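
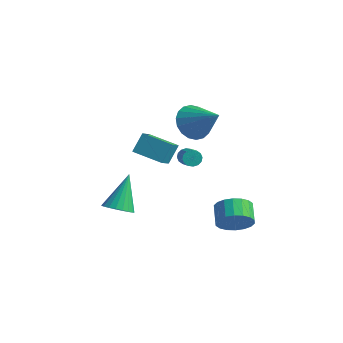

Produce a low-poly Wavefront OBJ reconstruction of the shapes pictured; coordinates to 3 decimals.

v 0.061 1.504 3.079
v 0.692 1.932 2.3
v 1.719 1.356 4.341
v 0.541 2.323 2.543
v 0.295 2.552 2.893
v 0.002 2.573 3.28
v -0.278 2.383 3.626
v -0.492 2.018 3.864
v -0.596 1.552 3.947
v -0.57 1.076 3.857
v -0.419 0.684 3.614
v -0.173 0.455 3.264
v 0.119 0.434 2.877
v 0.4 0.624 2.531
v 0.613 0.989 2.293
v 0.718 1.456 2.21
v -2.172 3.97 -1.778
v -1.838 4.015 -2.187
v -0.934 3.276 -1.531
v -1.268 3.23 -1.122
v -1.781 4.229 -2.025
v -0.877 3.49 -1.368
v -1.829 4.373 -1.796
v -0.925 3.634 -1.14
v -1.969 4.409 -1.563
v -1.065 3.67 -0.906
v -2.163 4.328 -1.388
v -1.259 3.588 -0.731
v -2.36 4.15 -1.317
v -1.456 3.411 -0.66
v -2.506 3.924 -1.369
v -1.602 3.185 -0.713
v -2.563 3.71 -1.532
v -1.659 2.971 -0.875
v -2.515 3.566 -1.76
v -1.611 2.827 -1.104
v -2.375 3.53 -1.994
v -1.471 2.791 -1.337
v -2.181 3.612 -2.169
v -1.277 2.872 -1.512
v -1.984 3.789 -2.24
v -1.08 3.05 -1.583
v 2.86 1.239 -3.126
v 3.398 1.158 -2.287
v 2.718 1.96 -1.774
v 2.18 2.041 -2.614
v 3.609 1.48 -2.51
v 2.929 2.282 -1.997
v 3.673 1.754 -2.855
v 2.993 2.556 -2.342
v 3.575 1.927 -3.253
v 2.895 2.729 -2.74
v 3.336 1.962 -3.627
v 2.656 2.764 -3.114
v 3.002 1.855 -3.901
v 2.322 2.657 -3.388
v 2.641 1.626 -4.022
v 1.96 2.428 -3.509
v 2.322 1.32 -3.966
v 1.642 2.122 -3.453
v 2.111 0.998 -3.743
v 1.431 1.8 -3.23
v 2.047 0.724 -3.398
v 1.367 1.526 -2.885
v 2.145 0.551 -3
v 1.465 1.353 -2.487
v 2.384 0.516 -2.626
v 1.704 1.318 -2.113
v 2.718 0.623 -2.352
v 2.038 1.425 -1.839
v 3.08 0.852 -2.231
v 2.399 1.654 -1.718
v -1.464 -2.691 -1.661
v -1.104 -3.284 -1.168
v -1.736 -1.409 0.081
v -0.825 -3.091 -1.267
v -0.656 -2.828 -1.433
v -0.627 -2.543 -1.639
v -0.743 -2.283 -1.849
v -0.983 -2.093 -2.026
v -1.306 -2.007 -2.14
v -1.657 -2.04 -2.171
v -1.974 -2.185 -2.114
v -2.203 -2.417 -1.978
v -2.304 -2.697 -1.788
v -2.26 -2.976 -1.575
v -2.078 -3.206 -1.378
v -1.79 -3.347 -1.229
v -1.446 -3.374 -1.155
v -3.894 1.572 -0.78
v -3.828 2.346 0.225
v -4.231 2.594 -1.545
v -4.166 3.367 -0.54
v -2.214 1.873 -1.12
v -2.149 2.646 -0.115
v -2.552 2.894 -1.885
v -2.486 3.668 -0.88
f 2 1 4
f 2 4 3
f 4 1 5
f 4 5 3
f 5 1 6
f 5 6 3
f 6 1 7
f 6 7 3
f 7 1 8
f 7 8 3
f 8 1 9
f 8 9 3
f 9 1 10
f 9 10 3
f 10 1 11
f 10 11 3
f 11 1 12
f 11 12 3
f 12 1 13
f 12 13 3
f 13 1 14
f 13 14 3
f 14 1 15
f 14 15 3
f 15 1 16
f 15 16 3
f 16 1 2
f 16 2 3
f 18 17 21
f 18 21 19
f 19 21 22
f 19 22 20
f 21 17 23
f 21 23 22
f 22 23 24
f 22 24 20
f 23 17 25
f 23 25 24
f 24 25 26
f 24 26 20
f 25 17 27
f 25 27 26
f 26 27 28
f 26 28 20
f 27 17 29
f 27 29 28
f 28 29 30
f 28 30 20
f 29 17 31
f 29 31 30
f 30 31 32
f 30 32 20
f 31 17 33
f 31 33 32
f 32 33 34
f 32 34 20
f 33 17 35
f 33 35 34
f 34 35 36
f 34 36 20
f 35 17 37
f 35 37 36
f 36 37 38
f 36 38 20
f 37 17 39
f 37 39 38
f 38 39 40
f 38 40 20
f 39 17 41
f 39 41 40
f 40 41 42
f 40 42 20
f 41 17 18
f 41 18 42
f 42 18 19
f 42 19 20
f 44 43 47
f 44 47 45
f 45 47 48
f 45 48 46
f 47 43 49
f 47 49 48
f 48 49 50
f 48 50 46
f 49 43 51
f 49 51 50
f 50 51 52
f 50 52 46
f 51 43 53
f 51 53 52
f 52 53 54
f 52 54 46
f 53 43 55
f 53 55 54
f 54 55 56
f 54 56 46
f 55 43 57
f 55 57 56
f 56 57 58
f 56 58 46
f 57 43 59
f 57 59 58
f 58 59 60
f 58 60 46
f 59 43 61
f 59 61 60
f 60 61 62
f 60 62 46
f 61 43 63
f 61 63 62
f 62 63 64
f 62 64 46
f 63 43 65
f 63 65 64
f 64 65 66
f 64 66 46
f 65 43 67
f 65 67 66
f 66 67 68
f 66 68 46
f 67 43 69
f 67 69 68
f 68 69 70
f 68 70 46
f 69 43 71
f 69 71 70
f 70 71 72
f 70 72 46
f 71 43 44
f 71 44 72
f 72 44 45
f 72 45 46
f 74 73 76
f 74 76 75
f 76 73 77
f 76 77 75
f 77 73 78
f 77 78 75
f 78 73 79
f 78 79 75
f 79 73 80
f 79 80 75
f 80 73 81
f 80 81 75
f 81 73 82
f 81 82 75
f 82 73 83
f 82 83 75
f 83 73 84
f 83 84 75
f 84 73 85
f 84 85 75
f 85 73 86
f 85 86 75
f 86 73 87
f 86 87 75
f 87 73 88
f 87 88 75
f 88 73 89
f 88 89 75
f 89 73 74
f 89 74 75
f 91 93 90
f 94 91 90
f 90 93 92
f 92 94 90
f 91 97 93
f 95 91 94
f 95 97 91
f 93 97 92
f 96 94 92
f 92 97 96
f 96 95 94
f 97 95 96



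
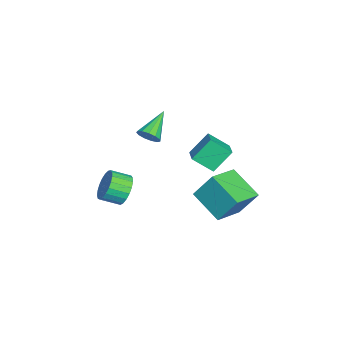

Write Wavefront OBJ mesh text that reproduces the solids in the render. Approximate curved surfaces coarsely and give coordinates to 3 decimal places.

v -3.525 3.125 0.242
v -3.551 1.986 1.122
v -2.399 3.361 0.581
v -2.425 2.222 1.461
v -2.975 2.198 -0.941
v -3.001 1.059 -0.061
v -1.849 2.434 -0.602
v -1.875 1.295 0.278
v -1.693 1.389 -2.386
v -1.587 2.392 -0.823
v -3.261 2.395 -2.926
v -3.155 3.399 -1.363
v -0.445 2.801 -3.377
v -0.339 3.805 -1.814
v -2.013 3.808 -3.917
v -1.907 4.811 -2.354
v -3.637 -2.46 -3.925
v -3.219 -2.784 -4.773
v -3.025 -3.865 -4.264
v -3.443 -3.54 -3.415
v -2.892 -2.629 -4.569
v -2.697 -3.71 -4.06
v -2.693 -2.445 -4.254
v -2.499 -3.525 -3.744
v -2.658 -2.263 -3.881
v -2.463 -3.343 -3.372
v -2.792 -2.115 -3.516
v -2.597 -3.196 -3.007
v -3.072 -2.027 -3.222
v -2.878 -3.107 -2.713
v -3.45 -2.014 -3.049
v -3.256 -3.094 -2.54
v -3.86 -2.077 -3.028
v -3.666 -3.158 -2.519
v -4.232 -2.207 -3.161
v -4.038 -3.288 -2.652
v -4.501 -2.381 -3.427
v -4.307 -3.461 -2.918
v -4.621 -2.568 -3.778
v -4.426 -3.648 -3.269
v -4.57 -2.737 -4.155
v -4.376 -3.817 -3.646
v -4.358 -2.857 -4.492
v -4.164 -3.937 -3.983
v -4.022 -2.909 -4.731
v -3.827 -3.989 -4.222
v -3.619 -2.883 -4.83
v -3.424 -3.964 -4.321
v -1.619 -0.934 2.077
v -1.211 -0.854 2.628
v -3.081 -0.286 3.063
v -1.196 -0.519 2.43
v -1.315 -0.316 2.121
v -1.53 -0.309 1.797
v -1.774 -0.501 1.562
v -1.968 -0.83 1.491
v -2.051 -1.192 1.605
v -1.997 -1.473 1.869
v -1.823 -1.582 2.199
v -1.584 -1.485 2.49
v -1.356 -1.214 2.65
f 2 4 1
f 5 2 1
f 1 4 3
f 3 5 1
f 2 8 4
f 6 2 5
f 6 8 2
f 4 8 3
f 7 5 3
f 3 8 7
f 7 6 5
f 8 6 7
f 10 12 9
f 13 10 9
f 9 12 11
f 11 13 9
f 10 16 12
f 14 10 13
f 14 16 10
f 12 16 11
f 15 13 11
f 11 16 15
f 15 14 13
f 16 14 15
f 18 17 21
f 18 21 19
f 19 21 22
f 19 22 20
f 21 17 23
f 21 23 22
f 22 23 24
f 22 24 20
f 23 17 25
f 23 25 24
f 24 25 26
f 24 26 20
f 25 17 27
f 25 27 26
f 26 27 28
f 26 28 20
f 27 17 29
f 27 29 28
f 28 29 30
f 28 30 20
f 29 17 31
f 29 31 30
f 30 31 32
f 30 32 20
f 31 17 33
f 31 33 32
f 32 33 34
f 32 34 20
f 33 17 35
f 33 35 34
f 34 35 36
f 34 36 20
f 35 17 37
f 35 37 36
f 36 37 38
f 36 38 20
f 37 17 39
f 37 39 38
f 38 39 40
f 38 40 20
f 39 17 41
f 39 41 40
f 40 41 42
f 40 42 20
f 41 17 43
f 41 43 42
f 42 43 44
f 42 44 20
f 43 17 45
f 43 45 44
f 44 45 46
f 44 46 20
f 45 17 47
f 45 47 46
f 46 47 48
f 46 48 20
f 47 17 18
f 47 18 48
f 48 18 19
f 48 19 20
f 50 49 52
f 50 52 51
f 52 49 53
f 52 53 51
f 53 49 54
f 53 54 51
f 54 49 55
f 54 55 51
f 55 49 56
f 55 56 51
f 56 49 57
f 56 57 51
f 57 49 58
f 57 58 51
f 58 49 59
f 58 59 51
f 59 49 60
f 59 60 51
f 60 49 61
f 60 61 51
f 61 49 50
f 61 50 51



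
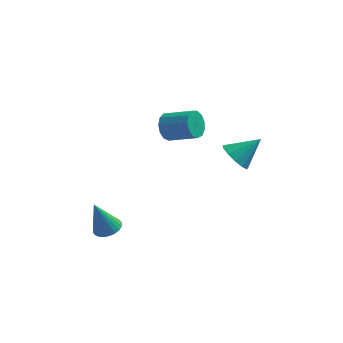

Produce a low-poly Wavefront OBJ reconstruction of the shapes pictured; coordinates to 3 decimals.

v -2.797 -2.376 -3.733
v -2.308 -2.194 -3.557
v -3.223 -2.544 -2.367
v -2.419 -2.01 -3.57
v -2.588 -1.883 -3.607
v -2.788 -1.83 -3.663
v -2.99 -1.861 -3.729
v -3.162 -1.97 -3.797
v -3.279 -2.141 -3.854
v -3.322 -2.347 -3.893
v -3.285 -2.558 -3.908
v -3.174 -2.741 -3.895
v -3.006 -2.869 -3.859
v -2.805 -2.921 -3.802
v -2.604 -2.891 -3.736
v -2.431 -2.782 -3.668
v -2.315 -2.611 -3.611
v -2.271 -2.405 -3.572
v 1.492 -0.312 -0.942
v 1.818 -0.033 -1.469
v 2.348 0.132 -0.178
v 1.569 0.23 -1.344
v 1.296 0.321 -1.091
v 1.085 0.211 -0.791
v 1.004 -0.066 -0.538
v 1.077 -0.421 -0.414
v 1.283 -0.741 -0.457
v 1.555 -0.926 -0.654
v 1.807 -0.915 -0.943
v 1.959 -0.714 -1.231
v 1.963 -0.385 -1.427
v -0.829 -1.095 1.04
v -0.567 -0.841 0.577
v 0.49 -1.09 1.036
v 0.229 -1.345 1.5
v -0.609 -0.601 0.804
v 0.448 -0.851 1.263
v -0.721 -0.519 1.106
v 0.337 -0.769 1.565
v -0.867 -0.619 1.387
v 0.191 -0.869 1.846
v -1.001 -0.871 1.558
v 0.057 -1.121 2.018
v -1.08 -1.194 1.565
v -0.022 -1.443 2.024
v -1.08 -1.485 1.405
v -0.022 -1.735 1.865
v -0.999 -1.653 1.13
v 0.058 -1.903 1.589
v -0.865 -1.643 0.826
v 0.193 -1.893 1.285
v -0.719 -1.46 0.59
v 0.338 -1.71 1.049
v -0.608 -1.161 0.497
v 0.449 -1.411 0.956
f 2 1 4
f 2 4 3
f 4 1 5
f 4 5 3
f 5 1 6
f 5 6 3
f 6 1 7
f 6 7 3
f 7 1 8
f 7 8 3
f 8 1 9
f 8 9 3
f 9 1 10
f 9 10 3
f 10 1 11
f 10 11 3
f 11 1 12
f 11 12 3
f 12 1 13
f 12 13 3
f 13 1 14
f 13 14 3
f 14 1 15
f 14 15 3
f 15 1 16
f 15 16 3
f 16 1 17
f 16 17 3
f 17 1 18
f 17 18 3
f 18 1 2
f 18 2 3
f 20 19 22
f 20 22 21
f 22 19 23
f 22 23 21
f 23 19 24
f 23 24 21
f 24 19 25
f 24 25 21
f 25 19 26
f 25 26 21
f 26 19 27
f 26 27 21
f 27 19 28
f 27 28 21
f 28 19 29
f 28 29 21
f 29 19 30
f 29 30 21
f 30 19 31
f 30 31 21
f 31 19 20
f 31 20 21
f 33 32 36
f 33 36 34
f 34 36 37
f 34 37 35
f 36 32 38
f 36 38 37
f 37 38 39
f 37 39 35
f 38 32 40
f 38 40 39
f 39 40 41
f 39 41 35
f 40 32 42
f 40 42 41
f 41 42 43
f 41 43 35
f 42 32 44
f 42 44 43
f 43 44 45
f 43 45 35
f 44 32 46
f 44 46 45
f 45 46 47
f 45 47 35
f 46 32 48
f 46 48 47
f 47 48 49
f 47 49 35
f 48 32 50
f 48 50 49
f 49 50 51
f 49 51 35
f 50 32 52
f 50 52 51
f 51 52 53
f 51 53 35
f 52 32 54
f 52 54 53
f 53 54 55
f 53 55 35
f 54 32 33
f 54 33 55
f 55 33 34
f 55 34 35



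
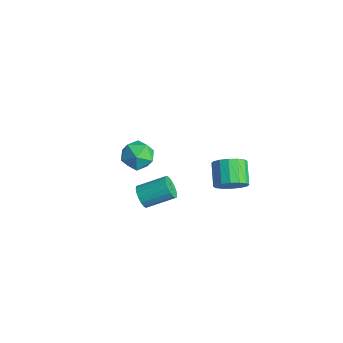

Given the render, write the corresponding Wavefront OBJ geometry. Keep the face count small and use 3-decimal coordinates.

v -4.098 1.421 -0.735
v -3.483 1.907 -0.223
v -3.597 0.133 -0.117
v -2.982 0.619 0.395
v -3.898 0.688 0.574
v -4.208 1.484 0.192
v -2.872 0.556 -0.532
v -3.182 1.352 -0.914
v -2.726 1.372 -0.098
v -3.359 1.453 0.586
v -3.721 0.587 -0.926
v -4.354 0.668 -0.242
v -0.822 -0.44 -0.167
v -0.401 -0.405 -0.648
v 0.222 0.816 -0.014
v -0.198 0.78 0.467
v -0.618 -0.246 -0.742
v 0.005 0.975 -0.108
v -0.875 -0.125 -0.721
v -0.252 1.096 -0.087
v -1.122 -0.067 -0.591
v -0.499 1.154 0.043
v -1.309 -0.082 -0.377
v -0.686 1.138 0.257
v -1.399 -0.169 -0.121
v -0.776 1.051 0.513
v -1.376 -0.309 0.125
v -0.752 0.911 0.76
v -1.242 -0.476 0.314
v -0.619 0.745 0.948
v -1.025 -0.635 0.408
v -0.402 0.586 1.042
v -0.768 -0.756 0.387
v -0.145 0.465 1.021
v -0.521 -0.814 0.257
v 0.102 0.407 0.891
v -0.334 -0.798 0.043
v 0.289 0.422 0.677
v -0.244 -0.711 -0.213
v 0.379 0.509 0.421
v -0.268 -0.571 -0.46
v 0.356 0.649 0.175
v 2.873 2.013 2.662
v 3.368 2.111 3.295
v 2.422 2.646 3.952
v 1.927 2.547 3.318
v 3.41 2.462 3.069
v 2.463 2.997 3.726
v 3.308 2.692 2.734
v 2.361 3.227 3.391
v 3.089 2.741 2.38
v 2.143 3.275 3.037
v 2.813 2.594 2.101
v 1.866 3.129 2.758
v 2.552 2.292 1.972
v 1.606 2.826 2.629
v 2.378 1.914 2.028
v 1.432 2.449 2.685
v 2.337 1.563 2.254
v 1.39 2.098 2.911
v 2.439 1.333 2.589
v 1.492 1.868 3.246
v 2.657 1.285 2.943
v 1.711 1.819 3.6
v 2.934 1.431 3.222
v 1.987 1.966 3.879
v 3.194 1.734 3.351
v 2.248 2.268 4.008
f 1 12 6
f 1 6 2
f 1 2 8
f 1 8 11
f 1 11 12
f 2 6 10
f 6 12 5
f 12 11 3
f 11 8 7
f 8 2 9
f 4 10 5
f 4 5 3
f 4 3 7
f 4 7 9
f 4 9 10
f 5 10 6
f 3 5 12
f 7 3 11
f 9 7 8
f 10 9 2
f 14 13 17
f 14 17 15
f 15 17 18
f 15 18 16
f 17 13 19
f 17 19 18
f 18 19 20
f 18 20 16
f 19 13 21
f 19 21 20
f 20 21 22
f 20 22 16
f 21 13 23
f 21 23 22
f 22 23 24
f 22 24 16
f 23 13 25
f 23 25 24
f 24 25 26
f 24 26 16
f 25 13 27
f 25 27 26
f 26 27 28
f 26 28 16
f 27 13 29
f 27 29 28
f 28 29 30
f 28 30 16
f 29 13 31
f 29 31 30
f 30 31 32
f 30 32 16
f 31 13 33
f 31 33 32
f 32 33 34
f 32 34 16
f 33 13 35
f 33 35 34
f 34 35 36
f 34 36 16
f 35 13 37
f 35 37 36
f 36 37 38
f 36 38 16
f 37 13 39
f 37 39 38
f 38 39 40
f 38 40 16
f 39 13 41
f 39 41 40
f 40 41 42
f 40 42 16
f 41 13 14
f 41 14 42
f 42 14 15
f 42 15 16
f 44 43 47
f 44 47 45
f 45 47 48
f 45 48 46
f 47 43 49
f 47 49 48
f 48 49 50
f 48 50 46
f 49 43 51
f 49 51 50
f 50 51 52
f 50 52 46
f 51 43 53
f 51 53 52
f 52 53 54
f 52 54 46
f 53 43 55
f 53 55 54
f 54 55 56
f 54 56 46
f 55 43 57
f 55 57 56
f 56 57 58
f 56 58 46
f 57 43 59
f 57 59 58
f 58 59 60
f 58 60 46
f 59 43 61
f 59 61 60
f 60 61 62
f 60 62 46
f 61 43 63
f 61 63 62
f 62 63 64
f 62 64 46
f 63 43 65
f 63 65 64
f 64 65 66
f 64 66 46
f 65 43 67
f 65 67 66
f 66 67 68
f 66 68 46
f 67 43 44
f 67 44 68
f 68 44 45
f 68 45 46



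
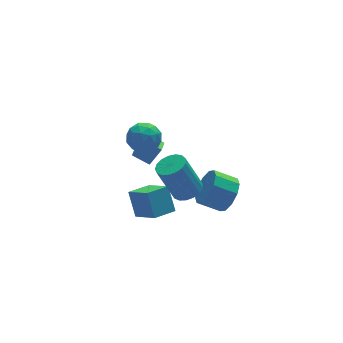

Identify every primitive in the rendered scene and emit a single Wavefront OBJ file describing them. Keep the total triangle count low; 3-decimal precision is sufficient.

v -3.369 -4.203 2.123
v -2.623 -4.306 2.422
v -3.345 -3.86 4.376
v -4.091 -3.757 4.077
v -2.636 -3.929 2.331
v -3.358 -3.483 4.285
v -2.816 -3.615 2.193
v -3.538 -3.169 4.147
v -3.124 -3.436 2.039
v -3.845 -2.99 3.992
v -3.487 -3.432 1.904
v -4.209 -2.986 3.857
v -3.823 -3.605 1.819
v -4.545 -3.159 3.773
v -4.056 -3.915 1.804
v -4.777 -3.469 3.758
v -4.131 -4.291 1.862
v -4.852 -3.845 3.816
v -4.031 -4.647 1.98
v -4.753 -4.201 3.934
v -3.78 -4.901 2.131
v -4.502 -4.455 4.084
v -3.435 -4.995 2.28
v -4.157 -4.549 4.233
v -3.075 -4.908 2.393
v -3.796 -4.462 4.347
v -2.782 -4.659 2.444
v -3.503 -4.213 4.398
v -4.03 -1.709 -2.309
v -4.011 -0.792 -1.06
v -4.486 -0.31 -3.329
v -4.466 0.607 -2.079
v -2.754 -1.447 -2.521
v -2.734 -0.53 -1.271
v -3.209 -0.048 -3.54
v -3.19 0.869 -2.291
v -2.655 1.961 -1.702
v -1.963 1.965 -0.734
v -3.356 2.632 -1.203
v -2.663 2.635 -0.235
v -2.097 2.845 -2.105
v -1.404 2.848 -1.137
v -2.797 3.515 -1.606
v -2.105 3.519 -0.638
v -0.572 -3.154 -0.489
v 0.033 -2.331 -0.205
v -1.023 -1.783 0.454
v -1.628 -2.606 0.169
v -0.25 -2.186 -0.778
v -1.306 -1.638 -0.119
v -0.655 -2.411 -1.241
v -1.711 -1.863 -0.582
v -1.029 -2.92 -1.417
v -2.085 -2.371 -0.758
v -1.228 -3.518 -1.238
v -2.284 -2.969 -0.58
v -1.177 -3.977 -0.774
v -2.233 -3.429 -0.115
v -0.894 -4.122 -0.201
v -1.95 -3.574 0.458
v -0.489 -3.897 0.262
v -1.545 -3.349 0.921
v -0.115 -3.389 0.438
v -1.171 -2.84 1.097
v 0.084 -2.791 0.26
v -0.972 -2.242 0.918
v -3.599 1.259 1.468
v -2.891 1.296 2.141
v -4.189 -0.036 2.159
v -3.481 0.001 2.832
v -4.181 0.683 2.822
v -3.816 1.484 2.395
v -3.264 -0.224 1.905
v -2.899 0.577 1.478
v -2.683 0.379 2.411
v -3.25 0.94 2.978
v -3.83 0.32 1.322
v -4.397 0.881 1.889
v -3.193 1.391 1.744
v -3.887 -0.131 2.556
v -4.298 0.27 2.55
v -3.882 0.291 2.946
v -3.737 1.502 1.893
v -3.321 1.523 2.289
v -4.079 1.163 2.689
v -3.759 -0.263 2.011
v -3.343 -0.242 2.407
v -3.198 0.969 1.354
v -2.782 0.99 1.75
v -3.001 0.097 1.611
v -2.655 0.874 2.298
v -3.002 0.112 2.704
v -2.874 -0.019 2.16
v -2.66 0.451 1.909
v -2.988 1.203 2.631
v -3.335 0.442 3.037
v -3.746 0.843 3.031
v -3.532 1.314 2.78
v -2.866 0.664 2.79
v -3.745 0.818 1.263
v -4.092 0.057 1.669
v -3.548 -0.054 1.52
v -3.334 0.417 1.269
v -4.078 1.148 1.596
v -4.425 0.386 2.002
v -4.42 0.809 2.391
v -4.206 1.279 2.14
v -4.214 0.596 1.51
f 2 1 5
f 2 5 3
f 3 5 6
f 3 6 4
f 5 1 7
f 5 7 6
f 6 7 8
f 6 8 4
f 7 1 9
f 7 9 8
f 8 9 10
f 8 10 4
f 9 1 11
f 9 11 10
f 10 11 12
f 10 12 4
f 11 1 13
f 11 13 12
f 12 13 14
f 12 14 4
f 13 1 15
f 13 15 14
f 14 15 16
f 14 16 4
f 15 1 17
f 15 17 16
f 16 17 18
f 16 18 4
f 17 1 19
f 17 19 18
f 18 19 20
f 18 20 4
f 19 1 21
f 19 21 20
f 20 21 22
f 20 22 4
f 21 1 23
f 21 23 22
f 22 23 24
f 22 24 4
f 23 1 25
f 23 25 24
f 24 25 26
f 24 26 4
f 25 1 27
f 25 27 26
f 26 27 28
f 26 28 4
f 27 1 2
f 27 2 28
f 28 2 3
f 28 3 4
f 30 32 29
f 33 30 29
f 29 32 31
f 31 33 29
f 30 36 32
f 34 30 33
f 34 36 30
f 32 36 31
f 35 33 31
f 31 36 35
f 35 34 33
f 36 34 35
f 38 40 37
f 41 38 37
f 37 40 39
f 39 41 37
f 38 44 40
f 42 38 41
f 42 44 38
f 40 44 39
f 43 41 39
f 39 44 43
f 43 42 41
f 44 42 43
f 46 45 49
f 46 49 47
f 47 49 50
f 47 50 48
f 49 45 51
f 49 51 50
f 50 51 52
f 50 52 48
f 51 45 53
f 51 53 52
f 52 53 54
f 52 54 48
f 53 45 55
f 53 55 54
f 54 55 56
f 54 56 48
f 55 45 57
f 55 57 56
f 56 57 58
f 56 58 48
f 57 45 59
f 57 59 58
f 58 59 60
f 58 60 48
f 59 45 61
f 59 61 60
f 60 61 62
f 60 62 48
f 61 45 63
f 61 63 62
f 62 63 64
f 62 64 48
f 63 45 65
f 63 65 64
f 64 65 66
f 64 66 48
f 65 45 46
f 65 46 66
f 66 46 47
f 66 47 48
f 67 104 83
f 104 78 107
f 83 107 72
f 104 107 83
f 67 83 79
f 83 72 84
f 79 84 68
f 83 84 79
f 67 79 88
f 79 68 89
f 88 89 74
f 79 89 88
f 67 88 100
f 88 74 103
f 100 103 77
f 88 103 100
f 67 100 104
f 100 77 108
f 104 108 78
f 100 108 104
f 68 84 95
f 84 72 98
f 95 98 76
f 84 98 95
f 72 107 85
f 107 78 106
f 85 106 71
f 107 106 85
f 78 108 105
f 108 77 101
f 105 101 69
f 108 101 105
f 77 103 102
f 103 74 90
f 102 90 73
f 103 90 102
f 74 89 94
f 89 68 91
f 94 91 75
f 89 91 94
f 70 96 82
f 96 76 97
f 82 97 71
f 96 97 82
f 70 82 80
f 82 71 81
f 80 81 69
f 82 81 80
f 70 80 87
f 80 69 86
f 87 86 73
f 80 86 87
f 70 87 92
f 87 73 93
f 92 93 75
f 87 93 92
f 70 92 96
f 92 75 99
f 96 99 76
f 92 99 96
f 71 97 85
f 97 76 98
f 85 98 72
f 97 98 85
f 69 81 105
f 81 71 106
f 105 106 78
f 81 106 105
f 73 86 102
f 86 69 101
f 102 101 77
f 86 101 102
f 75 93 94
f 93 73 90
f 94 90 74
f 93 90 94
f 76 99 95
f 99 75 91
f 95 91 68
f 99 91 95



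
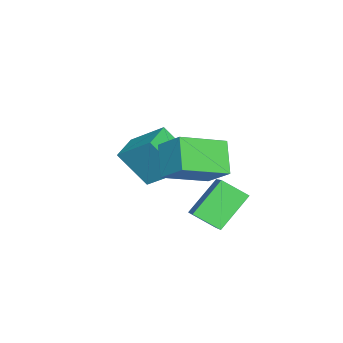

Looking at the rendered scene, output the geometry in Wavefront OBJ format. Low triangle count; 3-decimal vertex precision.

v -2.805 -4.805 0.953
v -2.494 -3.359 2.114
v -2.839 -3.611 -0.524
v -2.527 -2.165 0.636
v -1.553 -4.955 0.804
v -1.241 -3.509 1.964
v -1.586 -3.761 -0.674
v -1.275 -2.315 0.487
v 1.821 -2.22 3.918
v 2.34 -1.262 4.829
v 0.536 -0.829 3.187
v 1.055 0.129 4.097
v 2.845 -1.809 2.903
v 3.364 -0.851 3.813
v 1.56 -0.418 2.171
v 2.079 0.54 3.082
v 0.334 -1.527 -0.557
v -0.821 -0.78 0.696
v 0.332 -0.463 -1.193
v -0.823 0.284 0.06
v 1.863 -0.904 0.48
v 0.708 -0.157 1.733
v 1.861 0.16 -0.156
v 0.706 0.907 1.097
f 2 4 1
f 5 2 1
f 1 4 3
f 3 5 1
f 2 8 4
f 6 2 5
f 6 8 2
f 4 8 3
f 7 5 3
f 3 8 7
f 7 6 5
f 8 6 7
f 10 12 9
f 13 10 9
f 9 12 11
f 11 13 9
f 10 16 12
f 14 10 13
f 14 16 10
f 12 16 11
f 15 13 11
f 11 16 15
f 15 14 13
f 16 14 15
f 18 20 17
f 21 18 17
f 17 20 19
f 19 21 17
f 18 24 20
f 22 18 21
f 22 24 18
f 20 24 19
f 23 21 19
f 19 24 23
f 23 22 21
f 24 22 23



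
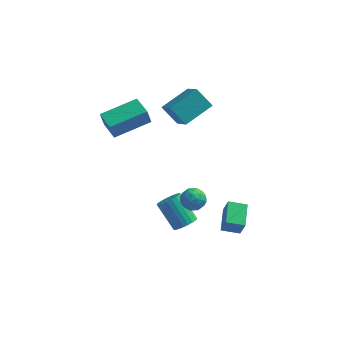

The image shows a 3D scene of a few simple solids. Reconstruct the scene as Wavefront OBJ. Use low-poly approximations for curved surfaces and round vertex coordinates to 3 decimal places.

v -4.494 1.674 1.748
v -4.654 1.517 2.672
v -2.932 2.942 2.234
v -3.092 2.785 3.158
v -3.708 0.715 1.722
v -3.868 0.558 2.646
v -2.146 1.983 2.208
v -2.306 1.826 3.132
v 0.893 -2.212 1.321
v 1.465 -2.225 0.948
v 0.835 -3.315 1.272
v 1.407 -3.328 0.899
v 1.433 -3.147 1.557
v 1.469 -2.465 1.588
v 0.831 -3.075 0.632
v 0.867 -2.393 0.663
v 1.427 -2.758 0.522
v 1.799 -2.803 1.094
v 0.501 -2.737 1.126
v 0.873 -2.782 1.698
v 1.184 -2.122 1.139
v 1.116 -3.418 1.081
v 1.131 -3.312 1.468
v 1.468 -3.32 1.249
v 1.186 -2.263 1.515
v 1.522 -2.271 1.295
v 1.504 -2.813 1.654
v 0.778 -3.269 0.925
v 1.114 -3.277 0.705
v 0.832 -2.22 0.971
v 1.169 -2.228 0.752
v 0.796 -2.727 0.566
v 1.498 -2.443 0.669
v 1.464 -3.091 0.64
v 1.126 -2.942 0.484
v 1.146 -2.541 0.502
v 1.717 -2.469 1.005
v 1.683 -3.118 0.976
v 1.698 -3.011 1.363
v 1.719 -2.61 1.381
v 1.694 -2.783 0.755
v 0.617 -2.422 1.244
v 0.583 -3.071 1.215
v 0.581 -2.93 0.839
v 0.602 -2.529 0.857
v 0.836 -2.449 1.58
v 0.802 -3.097 1.551
v 1.154 -2.999 1.718
v 1.174 -2.598 1.736
v 0.606 -2.757 1.465
v 2.303 -1.791 -2.022
v 2.606 -2.079 -1.036
v 2.132 -0.521 -1.599
v 2.434 -0.808 -0.613
v 3.226 -1.592 -2.247
v 3.528 -1.879 -1.261
v 3.054 -0.321 -1.824
v 3.357 -0.609 -0.838
v -0.374 2.01 2.354
v -1.257 2.295 3.221
v -1.162 3.373 1.104
v -2.045 3.657 1.971
v 0.685 3.243 3.029
v -0.198 3.527 3.896
v -0.103 4.605 1.779
v -0.986 4.89 2.646
v 0.209 -0.437 -3.334
v 0.641 -0.666 -2.861
v -0.378 -0.051 -1.633
v -0.809 0.177 -2.106
v 0.736 -0.422 -2.904
v -0.283 0.193 -1.676
v 0.751 -0.181 -3.013
v -0.268 0.434 -1.785
v 0.684 0.022 -3.171
v -0.335 0.637 -1.943
v 0.544 0.154 -3.353
v -0.475 0.769 -2.125
v 0.353 0.197 -3.533
v -0.666 0.812 -2.305
v 0.14 0.143 -3.682
v -0.878 0.758 -2.454
v -0.062 0 -3.778
v -1.081 0.615 -2.55
v -0.222 -0.209 -3.807
v -1.241 0.406 -2.579
v -0.317 -0.453 -3.764
v -1.336 0.162 -2.536
v -0.332 -0.694 -3.655
v -1.351 -0.079 -2.427
v -0.265 -0.897 -3.497
v -1.284 -0.282 -2.269
v -0.125 -1.029 -3.315
v -1.144 -0.414 -2.087
v 0.066 -1.072 -3.135
v -0.953 -0.457 -1.907
v 0.278 -1.018 -2.986
v -0.74 -0.403 -1.758
v 0.481 -0.875 -2.89
v -0.538 -0.26 -1.662
f 2 4 1
f 5 2 1
f 1 4 3
f 3 5 1
f 2 8 4
f 6 2 5
f 6 8 2
f 4 8 3
f 7 5 3
f 3 8 7
f 7 6 5
f 8 6 7
f 9 46 25
f 46 20 49
f 25 49 14
f 46 49 25
f 9 25 21
f 25 14 26
f 21 26 10
f 25 26 21
f 9 21 30
f 21 10 31
f 30 31 16
f 21 31 30
f 9 30 42
f 30 16 45
f 42 45 19
f 30 45 42
f 9 42 46
f 42 19 50
f 46 50 20
f 42 50 46
f 10 26 37
f 26 14 40
f 37 40 18
f 26 40 37
f 14 49 27
f 49 20 48
f 27 48 13
f 49 48 27
f 20 50 47
f 50 19 43
f 47 43 11
f 50 43 47
f 19 45 44
f 45 16 32
f 44 32 15
f 45 32 44
f 16 31 36
f 31 10 33
f 36 33 17
f 31 33 36
f 12 38 24
f 38 18 39
f 24 39 13
f 38 39 24
f 12 24 22
f 24 13 23
f 22 23 11
f 24 23 22
f 12 22 29
f 22 11 28
f 29 28 15
f 22 28 29
f 12 29 34
f 29 15 35
f 34 35 17
f 29 35 34
f 12 34 38
f 34 17 41
f 38 41 18
f 34 41 38
f 13 39 27
f 39 18 40
f 27 40 14
f 39 40 27
f 11 23 47
f 23 13 48
f 47 48 20
f 23 48 47
f 15 28 44
f 28 11 43
f 44 43 19
f 28 43 44
f 17 35 36
f 35 15 32
f 36 32 16
f 35 32 36
f 18 41 37
f 41 17 33
f 37 33 10
f 41 33 37
f 52 54 51
f 55 52 51
f 51 54 53
f 53 55 51
f 52 58 54
f 56 52 55
f 56 58 52
f 54 58 53
f 57 55 53
f 53 58 57
f 57 56 55
f 58 56 57
f 60 62 59
f 63 60 59
f 59 62 61
f 61 63 59
f 60 66 62
f 64 60 63
f 64 66 60
f 62 66 61
f 65 63 61
f 61 66 65
f 65 64 63
f 66 64 65
f 68 67 71
f 68 71 69
f 69 71 72
f 69 72 70
f 71 67 73
f 71 73 72
f 72 73 74
f 72 74 70
f 73 67 75
f 73 75 74
f 74 75 76
f 74 76 70
f 75 67 77
f 75 77 76
f 76 77 78
f 76 78 70
f 77 67 79
f 77 79 78
f 78 79 80
f 78 80 70
f 79 67 81
f 79 81 80
f 80 81 82
f 80 82 70
f 81 67 83
f 81 83 82
f 82 83 84
f 82 84 70
f 83 67 85
f 83 85 84
f 84 85 86
f 84 86 70
f 85 67 87
f 85 87 86
f 86 87 88
f 86 88 70
f 87 67 89
f 87 89 88
f 88 89 90
f 88 90 70
f 89 67 91
f 89 91 90
f 90 91 92
f 90 92 70
f 91 67 93
f 91 93 92
f 92 93 94
f 92 94 70
f 93 67 95
f 93 95 94
f 94 95 96
f 94 96 70
f 95 67 97
f 95 97 96
f 96 97 98
f 96 98 70
f 97 67 99
f 97 99 98
f 98 99 100
f 98 100 70
f 99 67 68
f 99 68 100
f 100 68 69
f 100 69 70



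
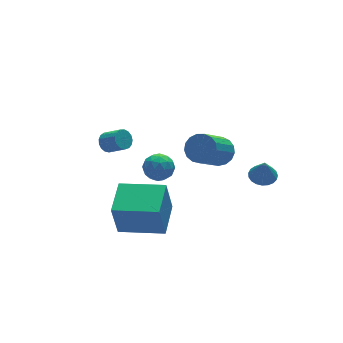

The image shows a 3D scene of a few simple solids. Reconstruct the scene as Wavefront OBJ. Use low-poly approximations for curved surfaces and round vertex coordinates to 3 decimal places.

v -3.883 2.086 1.239
v -3.475 2.408 1.339
v -3.049 1.677 1.961
v -3.457 1.354 1.861
v -3.643 2.465 1.521
v -3.217 1.734 2.142
v -3.866 2.434 1.638
v -3.44 1.703 2.259
v -4.093 2.324 1.664
v -3.667 1.593 2.285
v -4.272 2.159 1.592
v -3.846 1.428 2.214
v -4.361 1.977 1.44
v -3.936 1.246 2.061
v -4.342 1.82 1.242
v -3.916 1.089 1.863
v -4.217 1.724 1.043
v -3.791 0.993 1.664
v -4.016 1.711 0.889
v -3.59 0.979 1.51
v -3.784 1.783 0.815
v -3.358 1.052 1.437
v -3.575 1.925 0.839
v -3.149 1.194 1.46
v -3.436 2.104 0.954
v -3.011 1.372 1.576
v -3.4 2.278 1.135
v -2.974 1.547 1.756
v -3.047 -1.603 -2.681
v -3.373 -1.631 -0.911
v -4.673 -0.209 -2.958
v -4.999 -0.237 -1.188
v -1.921 -0.243 -2.452
v -2.247 -0.271 -0.682
v -3.547 1.151 -2.729
v -3.873 1.123 -0.959
v 1.84 -1.789 -0.675
v 2.416 -2.109 -0.703
v 1.78 -1.991 0.435
v 2.496 -1.852 -0.652
v 2.463 -1.583 -0.604
v 2.322 -1.35 -0.57
v 2.097 -1.194 -0.553
v 1.828 -1.139 -0.557
v 1.561 -1.198 -0.582
v 1.342 -1.358 -0.623
v 1.209 -1.593 -0.673
v 1.185 -1.862 -0.723
v 1.275 -2.118 -0.765
v 1.462 -2.317 -0.792
v 1.714 -2.425 -0.798
v 1.988 -2.423 -0.783
v 2.236 -2.311 -0.749
v 1.332 1.165 -1.123
v 1.902 1.166 -0.576
v 0.499 0.455 0.889
v -0.072 0.455 0.343
v 1.753 1.512 -0.551
v 0.349 0.802 0.914
v 1.507 1.779 -0.658
v 0.103 1.069 0.808
v 1.221 1.905 -0.87
v -0.183 1.195 0.595
v 0.96 1.862 -1.141
v -0.443 1.152 0.325
v 0.785 1.659 -1.407
v -0.619 0.949 0.058
v 0.735 1.343 -1.608
v -0.669 0.633 -0.143
v 0.821 0.986 -1.698
v -0.582 0.276 -0.233
v 1.025 0.67 -1.657
v -0.379 -0.04 -0.191
v 1.299 0.468 -1.492
v -0.105 -0.243 -0.027
v 1.58 0.425 -1.244
v 0.177 -0.285 0.222
v 1.805 0.552 -0.967
v 0.401 -0.158 0.499
v 1.921 0.819 -0.726
v 0.517 0.109 0.739
v -0.63 3.189 -2.029
v -0.221 3.204 -2.715
v -1.539 2.456 -2.585
v -1.13 2.471 -3.271
v -0.841 2.071 -2.643
v -0.28 2.524 -2.299
v -1.48 3.136 -3.001
v -0.919 3.589 -2.657
v -0.747 3.171 -3.316
v -0.351 2.513 -3.094
v -1.409 3.147 -2.206
v -1.013 2.489 -1.984
v -0.346 3.261 -2.323
v -1.414 2.399 -2.977
v -1.244 2.164 -2.607
v -1.004 2.173 -3.011
v -0.38 2.861 -2.078
v -0.14 2.87 -2.482
v -0.504 2.204 -2.439
v -1.62 2.79 -2.818
v -1.38 2.799 -3.222
v -0.756 3.487 -2.289
v -0.516 3.496 -2.693
v -1.256 3.456 -2.861
v -0.415 3.25 -3.08
v -0.948 2.819 -3.407
v -1.155 3.21 -3.248
v -0.825 3.476 -3.046
v -0.182 2.863 -2.949
v -0.716 2.432 -3.276
v -0.546 2.197 -2.907
v -0.216 2.464 -2.705
v -0.491 2.844 -3.303
v -1.044 3.228 -2.024
v -1.578 2.797 -2.351
v -1.544 3.196 -2.595
v -1.214 3.463 -2.393
v -0.812 2.841 -1.893
v -1.345 2.41 -2.22
v -0.935 2.184 -2.254
v -0.605 2.45 -2.052
v -1.269 2.816 -1.997
f 2 1 5
f 2 5 3
f 3 5 6
f 3 6 4
f 5 1 7
f 5 7 6
f 6 7 8
f 6 8 4
f 7 1 9
f 7 9 8
f 8 9 10
f 8 10 4
f 9 1 11
f 9 11 10
f 10 11 12
f 10 12 4
f 11 1 13
f 11 13 12
f 12 13 14
f 12 14 4
f 13 1 15
f 13 15 14
f 14 15 16
f 14 16 4
f 15 1 17
f 15 17 16
f 16 17 18
f 16 18 4
f 17 1 19
f 17 19 18
f 18 19 20
f 18 20 4
f 19 1 21
f 19 21 20
f 20 21 22
f 20 22 4
f 21 1 23
f 21 23 22
f 22 23 24
f 22 24 4
f 23 1 25
f 23 25 24
f 24 25 26
f 24 26 4
f 25 1 27
f 25 27 26
f 26 27 28
f 26 28 4
f 27 1 2
f 27 2 28
f 28 2 3
f 28 3 4
f 30 32 29
f 33 30 29
f 29 32 31
f 31 33 29
f 30 36 32
f 34 30 33
f 34 36 30
f 32 36 31
f 35 33 31
f 31 36 35
f 35 34 33
f 36 34 35
f 38 37 40
f 38 40 39
f 40 37 41
f 40 41 39
f 41 37 42
f 41 42 39
f 42 37 43
f 42 43 39
f 43 37 44
f 43 44 39
f 44 37 45
f 44 45 39
f 45 37 46
f 45 46 39
f 46 37 47
f 46 47 39
f 47 37 48
f 47 48 39
f 48 37 49
f 48 49 39
f 49 37 50
f 49 50 39
f 50 37 51
f 50 51 39
f 51 37 52
f 51 52 39
f 52 37 53
f 52 53 39
f 53 37 38
f 53 38 39
f 55 54 58
f 55 58 56
f 56 58 59
f 56 59 57
f 58 54 60
f 58 60 59
f 59 60 61
f 59 61 57
f 60 54 62
f 60 62 61
f 61 62 63
f 61 63 57
f 62 54 64
f 62 64 63
f 63 64 65
f 63 65 57
f 64 54 66
f 64 66 65
f 65 66 67
f 65 67 57
f 66 54 68
f 66 68 67
f 67 68 69
f 67 69 57
f 68 54 70
f 68 70 69
f 69 70 71
f 69 71 57
f 70 54 72
f 70 72 71
f 71 72 73
f 71 73 57
f 72 54 74
f 72 74 73
f 73 74 75
f 73 75 57
f 74 54 76
f 74 76 75
f 75 76 77
f 75 77 57
f 76 54 78
f 76 78 77
f 77 78 79
f 77 79 57
f 78 54 80
f 78 80 79
f 79 80 81
f 79 81 57
f 80 54 55
f 80 55 81
f 81 55 56
f 81 56 57
f 82 119 98
f 119 93 122
f 98 122 87
f 119 122 98
f 82 98 94
f 98 87 99
f 94 99 83
f 98 99 94
f 82 94 103
f 94 83 104
f 103 104 89
f 94 104 103
f 82 103 115
f 103 89 118
f 115 118 92
f 103 118 115
f 82 115 119
f 115 92 123
f 119 123 93
f 115 123 119
f 83 99 110
f 99 87 113
f 110 113 91
f 99 113 110
f 87 122 100
f 122 93 121
f 100 121 86
f 122 121 100
f 93 123 120
f 123 92 116
f 120 116 84
f 123 116 120
f 92 118 117
f 118 89 105
f 117 105 88
f 118 105 117
f 89 104 109
f 104 83 106
f 109 106 90
f 104 106 109
f 85 111 97
f 111 91 112
f 97 112 86
f 111 112 97
f 85 97 95
f 97 86 96
f 95 96 84
f 97 96 95
f 85 95 102
f 95 84 101
f 102 101 88
f 95 101 102
f 85 102 107
f 102 88 108
f 107 108 90
f 102 108 107
f 85 107 111
f 107 90 114
f 111 114 91
f 107 114 111
f 86 112 100
f 112 91 113
f 100 113 87
f 112 113 100
f 84 96 120
f 96 86 121
f 120 121 93
f 96 121 120
f 88 101 117
f 101 84 116
f 117 116 92
f 101 116 117
f 90 108 109
f 108 88 105
f 109 105 89
f 108 105 109
f 91 114 110
f 114 90 106
f 110 106 83
f 114 106 110



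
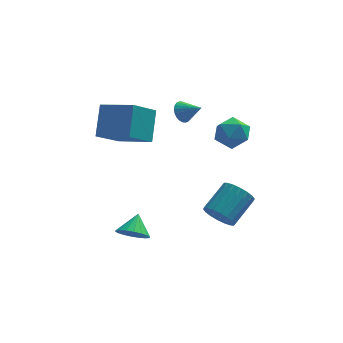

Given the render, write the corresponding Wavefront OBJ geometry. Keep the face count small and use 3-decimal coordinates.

v -0.833 3.772 2.652
v -0.391 4.264 2.394
v 0.133 3.248 3.308
v -0.482 4.388 2.625
v -0.625 4.418 2.86
v -0.8 4.349 3.064
v -0.981 4.192 3.204
v -1.138 3.972 3.261
v -1.25 3.721 3.224
v -1.298 3.477 3.101
v -1.275 3.279 2.909
v -1.185 3.155 2.678
v -1.041 3.126 2.443
v -0.866 3.194 2.24
v -0.686 3.351 2.099
v -0.528 3.571 2.043
v -0.417 3.822 2.079
v -0.369 4.066 2.202
v 1.74 0.471 3.652
v 2.436 -0.144 4.145
v 0.604 -0.796 3.675
v 1.3 -1.411 4.168
v 0.879 -0.588 4.668
v 1.581 0.195 4.654
v 1.459 -1.135 3.166
v 2.161 -0.352 3.152
v 2.262 -1.137 3.845
v 1.903 -0.799 4.773
v 1.137 -0.141 3.047
v 0.778 0.197 3.975
v -3.608 -2.371 -2.393
v -3.288 -1.864 -3.09
v -3.292 -1.409 -1.547
v -3.681 -1.753 -3.07
v -4.06 -1.764 -2.915
v -4.35 -1.896 -2.658
v -4.492 -2.122 -2.347
v -4.46 -2.397 -2.046
v -4.258 -2.667 -1.814
v -3.928 -2.879 -1.696
v -3.535 -2.99 -1.716
v -3.156 -2.979 -1.871
v -2.866 -2.847 -2.129
v -2.724 -2.621 -2.439
v -2.756 -2.346 -2.74
v -2.957 -2.075 -2.973
v -5.419 1.127 2.696
v -5.169 2.475 4.206
v -4.243 2.332 1.425
v -3.993 3.68 2.935
v -3.687 0.1 3.325
v -3.437 1.448 4.835
v -2.511 1.305 2.054
v -2.261 2.653 3.564
v 0.927 0.016 -3.019
v 1.579 -0.693 -2.839
v 2.705 0.595 -1.842
v 2.053 1.304 -2.021
v 1.72 -0.524 -3.216
v 2.846 0.763 -2.219
v 1.704 -0.249 -3.554
v 2.83 1.039 -2.557
v 1.534 0.079 -3.785
v 2.66 1.367 -2.788
v 1.244 0.395 -3.865
v 2.37 1.683 -2.868
v 0.891 0.635 -3.777
v 2.016 1.923 -2.78
v 0.545 0.753 -3.539
v 1.671 2.041 -2.542
v 0.275 0.725 -3.198
v 1.401 2.013 -2.201
v 0.134 0.557 -2.821
v 1.26 1.844 -1.824
v 0.15 0.281 -2.483
v 1.276 1.569 -1.486
v 0.32 -0.047 -2.252
v 1.446 1.241 -1.255
v 0.61 -0.363 -2.172
v 1.736 0.925 -1.175
v 0.964 -0.603 -2.26
v 2.089 0.685 -1.263
v 1.309 -0.721 -2.498
v 2.435 0.567 -1.501
f 2 1 4
f 2 4 3
f 4 1 5
f 4 5 3
f 5 1 6
f 5 6 3
f 6 1 7
f 6 7 3
f 7 1 8
f 7 8 3
f 8 1 9
f 8 9 3
f 9 1 10
f 9 10 3
f 10 1 11
f 10 11 3
f 11 1 12
f 11 12 3
f 12 1 13
f 12 13 3
f 13 1 14
f 13 14 3
f 14 1 15
f 14 15 3
f 15 1 16
f 15 16 3
f 16 1 17
f 16 17 3
f 17 1 18
f 17 18 3
f 18 1 2
f 18 2 3
f 19 30 24
f 19 24 20
f 19 20 26
f 19 26 29
f 19 29 30
f 20 24 28
f 24 30 23
f 30 29 21
f 29 26 25
f 26 20 27
f 22 28 23
f 22 23 21
f 22 21 25
f 22 25 27
f 22 27 28
f 23 28 24
f 21 23 30
f 25 21 29
f 27 25 26
f 28 27 20
f 32 31 34
f 32 34 33
f 34 31 35
f 34 35 33
f 35 31 36
f 35 36 33
f 36 31 37
f 36 37 33
f 37 31 38
f 37 38 33
f 38 31 39
f 38 39 33
f 39 31 40
f 39 40 33
f 40 31 41
f 40 41 33
f 41 31 42
f 41 42 33
f 42 31 43
f 42 43 33
f 43 31 44
f 43 44 33
f 44 31 45
f 44 45 33
f 45 31 46
f 45 46 33
f 46 31 32
f 46 32 33
f 48 50 47
f 51 48 47
f 47 50 49
f 49 51 47
f 48 54 50
f 52 48 51
f 52 54 48
f 50 54 49
f 53 51 49
f 49 54 53
f 53 52 51
f 54 52 53
f 56 55 59
f 56 59 57
f 57 59 60
f 57 60 58
f 59 55 61
f 59 61 60
f 60 61 62
f 60 62 58
f 61 55 63
f 61 63 62
f 62 63 64
f 62 64 58
f 63 55 65
f 63 65 64
f 64 65 66
f 64 66 58
f 65 55 67
f 65 67 66
f 66 67 68
f 66 68 58
f 67 55 69
f 67 69 68
f 68 69 70
f 68 70 58
f 69 55 71
f 69 71 70
f 70 71 72
f 70 72 58
f 71 55 73
f 71 73 72
f 72 73 74
f 72 74 58
f 73 55 75
f 73 75 74
f 74 75 76
f 74 76 58
f 75 55 77
f 75 77 76
f 76 77 78
f 76 78 58
f 77 55 79
f 77 79 78
f 78 79 80
f 78 80 58
f 79 55 81
f 79 81 80
f 80 81 82
f 80 82 58
f 81 55 83
f 81 83 82
f 82 83 84
f 82 84 58
f 83 55 56
f 83 56 84
f 84 56 57
f 84 57 58



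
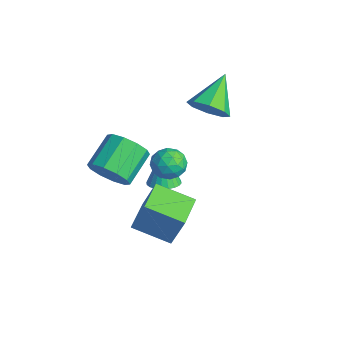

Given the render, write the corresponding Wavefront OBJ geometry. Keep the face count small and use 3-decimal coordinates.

v 1.818 -1.649 -0.574
v 2.186 -1.279 -1.247
v 2.814 -2.601 -0.553
v 3.182 -2.231 -1.226
v 3.179 -1.837 -0.471
v 2.564 -1.248 -0.484
v 2.436 -2.632 -1.316
v 1.821 -2.043 -1.329
v 2.569 -1.886 -1.705
v 3.028 -1.394 -1.183
v 1.972 -2.486 -0.617
v 2.431 -1.994 -0.095
v 1.915 -1.38 -0.912
v 3.085 -2.5 -0.888
v 3.083 -2.268 -0.444
v 3.3 -2.05 -0.839
v 2.136 -1.362 -0.464
v 2.353 -1.144 -0.859
v 2.937 -1.472 -0.403
v 2.647 -2.736 -0.941
v 2.864 -2.518 -1.336
v 1.7 -1.83 -0.961
v 1.917 -1.612 -1.356
v 2.063 -2.408 -1.397
v 2.356 -1.519 -1.577
v 2.941 -2.079 -1.565
v 2.503 -2.315 -1.618
v 2.141 -1.969 -1.626
v 2.626 -1.231 -1.27
v 3.211 -1.79 -1.258
v 3.209 -1.559 -0.814
v 2.848 -1.213 -0.822
v 2.851 -1.588 -1.539
v 1.789 -2.09 -0.542
v 2.374 -2.649 -0.53
v 2.152 -2.667 -0.978
v 1.791 -2.321 -0.986
v 2.059 -1.801 -0.235
v 2.644 -2.361 -0.223
v 2.859 -1.911 -0.174
v 2.497 -1.565 -0.182
v 2.149 -2.292 -0.261
v 1.016 -1.487 -3.704
v 1.641 -1.891 -3.47
v 0.464 -1.293 -1.896
v 1.75 -1.607 -3.467
v 1.747 -1.305 -3.5
v 1.633 -1.03 -3.564
v 1.425 -0.824 -3.649
v 1.155 -0.72 -3.743
v 0.864 -0.732 -3.831
v 0.596 -0.859 -3.899
v 0.392 -1.082 -3.938
v 0.283 -1.366 -3.941
v 0.286 -1.669 -3.908
v 0.4 -1.943 -3.844
v 0.608 -2.149 -3.758
v 0.878 -2.253 -3.664
v 1.169 -2.241 -3.576
v 1.437 -2.114 -3.508
v 3.143 -4.025 -3.981
v 3.639 -3.604 -2.259
v 1.898 -2.916 -3.893
v 2.393 -2.495 -2.172
v 4.307 -2.665 -4.648
v 4.802 -2.244 -2.927
v 3.061 -1.556 -4.561
v 3.557 -1.135 -2.839
v 1.635 -4.373 -1.436
v 2.42 -4.303 -0.742
v 1.551 -2.977 0.109
v 0.765 -3.047 -0.584
v 2.551 -3.902 -1.235
v 1.682 -2.575 -0.384
v 2.332 -3.68 -1.804
v 1.462 -2.353 -0.953
v 1.846 -3.723 -2.233
v 0.977 -2.397 -1.382
v 1.28 -4.015 -2.357
v 0.411 -2.688 -1.506
v 0.849 -4.443 -2.129
v -0.02 -3.117 -1.278
v 0.718 -4.845 -1.636
v -0.151 -3.518 -0.785
v 0.938 -5.067 -1.067
v 0.068 -3.74 -0.216
v 1.423 -5.023 -0.638
v 0.554 -3.697 0.213
v 1.989 -4.732 -0.514
v 1.12 -3.405 0.337
v 0.64 0.838 0.308
v 1.228 0.599 1.118
v -0.42 2.182 1.472
v 1.523 1.197 0.697
v 1.3 1.584 0.047
v 0.69 1.534 -0.45
v 0.051 1.077 -0.503
v -0.244 0.479 -0.082
v -0.021 0.092 0.568
v 0.589 0.142 1.065
f 1 38 17
f 38 12 41
f 17 41 6
f 38 41 17
f 1 17 13
f 17 6 18
f 13 18 2
f 17 18 13
f 1 13 22
f 13 2 23
f 22 23 8
f 13 23 22
f 1 22 34
f 22 8 37
f 34 37 11
f 22 37 34
f 1 34 38
f 34 11 42
f 38 42 12
f 34 42 38
f 2 18 29
f 18 6 32
f 29 32 10
f 18 32 29
f 6 41 19
f 41 12 40
f 19 40 5
f 41 40 19
f 12 42 39
f 42 11 35
f 39 35 3
f 42 35 39
f 11 37 36
f 37 8 24
f 36 24 7
f 37 24 36
f 8 23 28
f 23 2 25
f 28 25 9
f 23 25 28
f 4 30 16
f 30 10 31
f 16 31 5
f 30 31 16
f 4 16 14
f 16 5 15
f 14 15 3
f 16 15 14
f 4 14 21
f 14 3 20
f 21 20 7
f 14 20 21
f 4 21 26
f 21 7 27
f 26 27 9
f 21 27 26
f 4 26 30
f 26 9 33
f 30 33 10
f 26 33 30
f 5 31 19
f 31 10 32
f 19 32 6
f 31 32 19
f 3 15 39
f 15 5 40
f 39 40 12
f 15 40 39
f 7 20 36
f 20 3 35
f 36 35 11
f 20 35 36
f 9 27 28
f 27 7 24
f 28 24 8
f 27 24 28
f 10 33 29
f 33 9 25
f 29 25 2
f 33 25 29
f 44 43 46
f 44 46 45
f 46 43 47
f 46 47 45
f 47 43 48
f 47 48 45
f 48 43 49
f 48 49 45
f 49 43 50
f 49 50 45
f 50 43 51
f 50 51 45
f 51 43 52
f 51 52 45
f 52 43 53
f 52 53 45
f 53 43 54
f 53 54 45
f 54 43 55
f 54 55 45
f 55 43 56
f 55 56 45
f 56 43 57
f 56 57 45
f 57 43 58
f 57 58 45
f 58 43 59
f 58 59 45
f 59 43 60
f 59 60 45
f 60 43 44
f 60 44 45
f 62 64 61
f 65 62 61
f 61 64 63
f 63 65 61
f 62 68 64
f 66 62 65
f 66 68 62
f 64 68 63
f 67 65 63
f 63 68 67
f 67 66 65
f 68 66 67
f 70 69 73
f 70 73 71
f 71 73 74
f 71 74 72
f 73 69 75
f 73 75 74
f 74 75 76
f 74 76 72
f 75 69 77
f 75 77 76
f 76 77 78
f 76 78 72
f 77 69 79
f 77 79 78
f 78 79 80
f 78 80 72
f 79 69 81
f 79 81 80
f 80 81 82
f 80 82 72
f 81 69 83
f 81 83 82
f 82 83 84
f 82 84 72
f 83 69 85
f 83 85 84
f 84 85 86
f 84 86 72
f 85 69 87
f 85 87 86
f 86 87 88
f 86 88 72
f 87 69 89
f 87 89 88
f 88 89 90
f 88 90 72
f 89 69 70
f 89 70 90
f 90 70 71
f 90 71 72
f 92 91 94
f 92 94 93
f 94 91 95
f 94 95 93
f 95 91 96
f 95 96 93
f 96 91 97
f 96 97 93
f 97 91 98
f 97 98 93
f 98 91 99
f 98 99 93
f 99 91 100
f 99 100 93
f 100 91 92
f 100 92 93



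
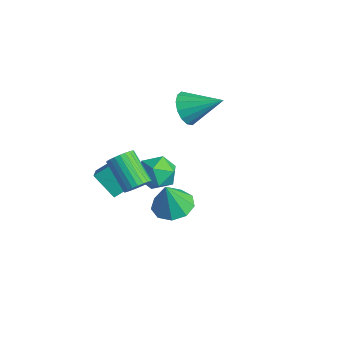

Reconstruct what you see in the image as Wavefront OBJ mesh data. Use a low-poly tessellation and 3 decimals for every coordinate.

v -3.378 2.104 -0.394
v -2.529 1.665 -0.853
v -2.102 3.496 0.634
v -2.687 2.063 -1.196
v -3.029 2.471 -1.325
v -3.466 2.782 -1.204
v -3.878 2.91 -0.866
v -4.157 2.822 -0.401
v -4.227 2.542 0.065
v -4.069 2.144 0.409
v -3.726 1.736 0.537
v -3.29 1.426 0.416
v -2.877 1.297 0.078
v -2.599 1.385 -0.386
v 2.911 -1.884 -1.493
v 3.81 -2.392 -1.731
v 3.089 -2.356 0.193
v 3.954 -1.704 -1.553
v 3.61 -1.1 -1.347
v 2.939 -0.863 -1.21
v 2.255 -1.103 -1.205
v 1.878 -1.708 -1.335
v 1.984 -2.396 -1.539
v 2.524 -2.844 -1.721
v 3.245 -2.842 -1.797
v -0.155 -0.184 -1.63
v 0.707 -0.702 -1.202
v -0.847 -1.738 -2.118
v 0.015 -2.256 -1.69
v -0.703 -1.757 -1.034
v -0.276 -0.797 -0.733
v 0.136 -1.643 -2.587
v 0.563 -0.683 -2.286
v 0.887 -1.604 -1.794
v 0.369 -1.674 -0.834
v -0.509 -0.766 -2.486
v -1.027 -0.836 -1.526
v 1.234 -2.884 -1.049
v 1.623 -3.355 -0.649
v 0.115 -3.567 0.569
v -0.274 -3.096 0.169
v 1.689 -3.107 -0.524
v 0.181 -3.319 0.694
v 1.686 -2.826 -0.479
v 0.178 -3.038 0.739
v 1.614 -2.554 -0.52
v 0.106 -2.766 0.697
v 1.485 -2.332 -0.643
v -0.024 -2.544 0.575
v 1.317 -2.194 -0.827
v -0.192 -2.405 0.391
v 1.136 -2.161 -1.044
v -0.372 -2.373 0.173
v 0.971 -2.238 -1.263
v -0.538 -2.45 -0.045
v 0.845 -2.413 -1.449
v -0.663 -2.625 -0.231
v 0.779 -2.661 -1.574
v -0.729 -2.873 -0.356
v 0.782 -2.942 -1.619
v -0.726 -3.154 -0.401
v 0.854 -3.214 -1.577
v -0.654 -3.426 -0.36
v 0.984 -3.436 -1.455
v -0.525 -3.648 -0.237
v 1.152 -3.575 -1.271
v -0.357 -3.786 -0.053
v 1.332 -3.607 -1.053
v -0.176 -3.819 0.164
v 1.498 -3.53 -0.835
v -0.011 -3.742 0.383
v -1.957 -2.563 -4.119
v -2.948 -3.193 -2.96
v -1.768 -1.687 -3.483
v -2.759 -2.316 -2.323
v -1.121 -3.064 -3.677
v -2.112 -3.693 -2.517
v -0.932 -2.187 -3.04
v -1.923 -2.817 -1.881
f 2 1 4
f 2 4 3
f 4 1 5
f 4 5 3
f 5 1 6
f 5 6 3
f 6 1 7
f 6 7 3
f 7 1 8
f 7 8 3
f 8 1 9
f 8 9 3
f 9 1 10
f 9 10 3
f 10 1 11
f 10 11 3
f 11 1 12
f 11 12 3
f 12 1 13
f 12 13 3
f 13 1 14
f 13 14 3
f 14 1 2
f 14 2 3
f 16 15 18
f 16 18 17
f 18 15 19
f 18 19 17
f 19 15 20
f 19 20 17
f 20 15 21
f 20 21 17
f 21 15 22
f 21 22 17
f 22 15 23
f 22 23 17
f 23 15 24
f 23 24 17
f 24 15 25
f 24 25 17
f 25 15 16
f 25 16 17
f 26 37 31
f 26 31 27
f 26 27 33
f 26 33 36
f 26 36 37
f 27 31 35
f 31 37 30
f 37 36 28
f 36 33 32
f 33 27 34
f 29 35 30
f 29 30 28
f 29 28 32
f 29 32 34
f 29 34 35
f 30 35 31
f 28 30 37
f 32 28 36
f 34 32 33
f 35 34 27
f 39 38 42
f 39 42 40
f 40 42 43
f 40 43 41
f 42 38 44
f 42 44 43
f 43 44 45
f 43 45 41
f 44 38 46
f 44 46 45
f 45 46 47
f 45 47 41
f 46 38 48
f 46 48 47
f 47 48 49
f 47 49 41
f 48 38 50
f 48 50 49
f 49 50 51
f 49 51 41
f 50 38 52
f 50 52 51
f 51 52 53
f 51 53 41
f 52 38 54
f 52 54 53
f 53 54 55
f 53 55 41
f 54 38 56
f 54 56 55
f 55 56 57
f 55 57 41
f 56 38 58
f 56 58 57
f 57 58 59
f 57 59 41
f 58 38 60
f 58 60 59
f 59 60 61
f 59 61 41
f 60 38 62
f 60 62 61
f 61 62 63
f 61 63 41
f 62 38 64
f 62 64 63
f 63 64 65
f 63 65 41
f 64 38 66
f 64 66 65
f 65 66 67
f 65 67 41
f 66 38 68
f 66 68 67
f 67 68 69
f 67 69 41
f 68 38 70
f 68 70 69
f 69 70 71
f 69 71 41
f 70 38 39
f 70 39 71
f 71 39 40
f 71 40 41
f 73 75 72
f 76 73 72
f 72 75 74
f 74 76 72
f 73 79 75
f 77 73 76
f 77 79 73
f 75 79 74
f 78 76 74
f 74 79 78
f 78 77 76
f 79 77 78



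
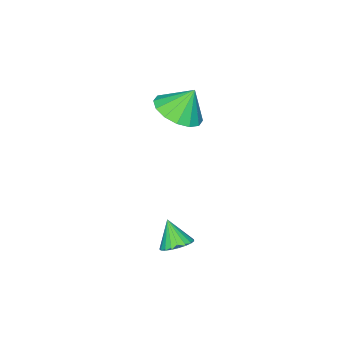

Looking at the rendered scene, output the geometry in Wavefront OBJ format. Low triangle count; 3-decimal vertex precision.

v 3.192 -0.017 -1.803
v 3.824 -0.24 -1.819
v 2.988 -0.663 -0.837
v 3.847 -0.011 -1.661
v 3.757 0.216 -1.528
v 3.569 0.403 -1.442
v 3.316 0.518 -1.419
v 3.041 0.54 -1.463
v 2.793 0.466 -1.565
v 2.614 0.308 -1.708
v 2.535 0.094 -1.868
v 2.569 -0.139 -2.017
v 2.711 -0.351 -2.128
v 2.936 -0.506 -2.184
v 3.206 -0.575 -2.173
v 3.473 -0.549 -2.099
v 3.692 -0.43 -1.973
v 0.426 -2.364 2.886
v 1.296 -2.698 3.37
v -0.046 -1.956 4.014
v 1.402 -2.184 3.229
v 1.247 -1.718 2.996
v 0.872 -1.425 2.734
v 0.378 -1.384 2.511
v -0.104 -1.605 2.39
v -0.443 -2.03 2.401
v -0.549 -2.544 2.542
v -0.394 -3.009 2.775
v -0.019 -3.302 3.038
v 0.475 -3.344 3.26
v 0.957 -3.122 3.382
f 2 1 4
f 2 4 3
f 4 1 5
f 4 5 3
f 5 1 6
f 5 6 3
f 6 1 7
f 6 7 3
f 7 1 8
f 7 8 3
f 8 1 9
f 8 9 3
f 9 1 10
f 9 10 3
f 10 1 11
f 10 11 3
f 11 1 12
f 11 12 3
f 12 1 13
f 12 13 3
f 13 1 14
f 13 14 3
f 14 1 15
f 14 15 3
f 15 1 16
f 15 16 3
f 16 1 17
f 16 17 3
f 17 1 2
f 17 2 3
f 19 18 21
f 19 21 20
f 21 18 22
f 21 22 20
f 22 18 23
f 22 23 20
f 23 18 24
f 23 24 20
f 24 18 25
f 24 25 20
f 25 18 26
f 25 26 20
f 26 18 27
f 26 27 20
f 27 18 28
f 27 28 20
f 28 18 29
f 28 29 20
f 29 18 30
f 29 30 20
f 30 18 31
f 30 31 20
f 31 18 19
f 31 19 20



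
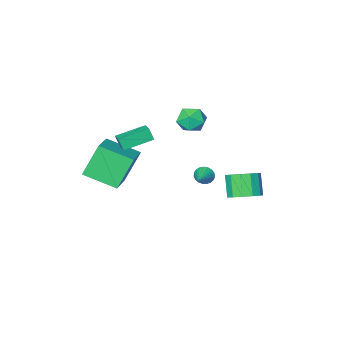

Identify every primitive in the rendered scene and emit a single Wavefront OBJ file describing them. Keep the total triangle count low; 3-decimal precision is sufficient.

v 4.507 -3.71 0.476
v 3.446 -3.738 2.38
v 3.202 -2.224 -0.229
v 2.142 -2.251 1.675
v 5.778 -2.249 1.205
v 4.718 -2.276 3.109
v 4.474 -0.762 0.5
v 3.413 -0.79 2.404
v 2.062 -1.31 3.5
v 2.202 -1.63 4.242
v 2.301 -0.517 3.798
v 2.441 -0.838 4.54
v 3.739 -1.642 3.04
v 3.879 -1.963 3.782
v 3.978 -0.85 3.338
v 4.118 -1.17 4.08
v 1.199 2.785 2.523
v 1.513 2.727 2.05
v 2.221 3.795 3.077
v 1.368 2.905 1.992
v 1.194 3.063 2.025
v 1.021 3.173 2.145
v 0.879 3.215 2.329
v 0.792 3.183 2.548
v 0.775 3.083 2.762
v 0.832 2.93 2.934
v 0.952 2.753 3.036
v 1.115 2.581 3.049
v 1.292 2.445 2.971
v 1.454 2.367 2.815
v 1.571 2.362 2.609
v 1.624 2.429 2.388
v 1.603 2.559 2.191
v -1.934 1.939 -0.874
v -0.988 1.662 -0.781
v -1.34 0.863 0.427
v -2.286 1.141 0.334
v -1.043 2.133 -0.486
v -1.396 1.334 0.721
v -1.382 2.541 -0.314
v -1.734 1.743 0.893
v -1.895 2.759 -0.32
v -2.248 1.96 0.887
v -2.421 2.717 -0.502
v -2.774 1.918 0.706
v -2.792 2.427 -0.801
v -3.145 1.629 0.406
v -2.89 1.983 -1.124
v -3.243 1.184 0.083
v -2.685 1.525 -1.367
v -3.038 0.726 -0.16
v -2.241 1.198 -1.454
v -2.594 0.4 -0.246
v -1.7 1.107 -1.356
v -2.052 0.308 -0.149
v -1.232 1.28 -1.105
v -1.585 0.481 0.102
v -1.502 -1.587 3.218
v -0.675 -1.779 2.755
v -1.765 -3.121 3.385
v -0.938 -3.313 2.922
v -0.917 -2.915 3.803
v -0.755 -1.967 3.7
v -1.685 -2.933 2.44
v -1.523 -1.985 2.337
v -0.788 -2.611 2.273
v -0.313 -2.6 3.116
v -2.127 -2.3 3.024
v -1.652 -2.289 3.867
f 2 4 1
f 5 2 1
f 1 4 3
f 3 5 1
f 2 8 4
f 6 2 5
f 6 8 2
f 4 8 3
f 7 5 3
f 3 8 7
f 7 6 5
f 8 6 7
f 10 12 9
f 13 10 9
f 9 12 11
f 11 13 9
f 10 16 12
f 14 10 13
f 14 16 10
f 12 16 11
f 15 13 11
f 11 16 15
f 15 14 13
f 16 14 15
f 18 17 20
f 18 20 19
f 20 17 21
f 20 21 19
f 21 17 22
f 21 22 19
f 22 17 23
f 22 23 19
f 23 17 24
f 23 24 19
f 24 17 25
f 24 25 19
f 25 17 26
f 25 26 19
f 26 17 27
f 26 27 19
f 27 17 28
f 27 28 19
f 28 17 29
f 28 29 19
f 29 17 30
f 29 30 19
f 30 17 31
f 30 31 19
f 31 17 32
f 31 32 19
f 32 17 33
f 32 33 19
f 33 17 18
f 33 18 19
f 35 34 38
f 35 38 36
f 36 38 39
f 36 39 37
f 38 34 40
f 38 40 39
f 39 40 41
f 39 41 37
f 40 34 42
f 40 42 41
f 41 42 43
f 41 43 37
f 42 34 44
f 42 44 43
f 43 44 45
f 43 45 37
f 44 34 46
f 44 46 45
f 45 46 47
f 45 47 37
f 46 34 48
f 46 48 47
f 47 48 49
f 47 49 37
f 48 34 50
f 48 50 49
f 49 50 51
f 49 51 37
f 50 34 52
f 50 52 51
f 51 52 53
f 51 53 37
f 52 34 54
f 52 54 53
f 53 54 55
f 53 55 37
f 54 34 56
f 54 56 55
f 55 56 57
f 55 57 37
f 56 34 35
f 56 35 57
f 57 35 36
f 57 36 37
f 58 69 63
f 58 63 59
f 58 59 65
f 58 65 68
f 58 68 69
f 59 63 67
f 63 69 62
f 69 68 60
f 68 65 64
f 65 59 66
f 61 67 62
f 61 62 60
f 61 60 64
f 61 64 66
f 61 66 67
f 62 67 63
f 60 62 69
f 64 60 68
f 66 64 65
f 67 66 59



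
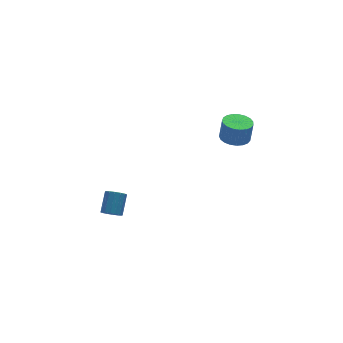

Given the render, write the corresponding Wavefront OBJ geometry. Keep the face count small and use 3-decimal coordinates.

v -3.524 -1.607 -3.771
v -3.115 -1.529 -4.175
v -2.447 -0.775 -3.353
v -2.856 -0.853 -2.949
v -3.311 -1.306 -4.219
v -2.644 -0.552 -3.397
v -3.565 -1.164 -4.144
v -2.897 -0.41 -3.321
v -3.807 -1.141 -3.968
v -3.14 -0.387 -3.146
v -3.974 -1.243 -3.74
v -3.306 -0.489 -2.918
v -4.02 -1.442 -3.52
v -3.352 -0.688 -2.698
v -3.933 -1.685 -3.367
v -3.265 -0.931 -2.545
v -3.736 -1.908 -3.323
v -3.069 -1.154 -2.501
v -3.483 -2.05 -3.399
v -2.815 -1.296 -2.576
v -3.24 -2.073 -3.574
v -2.573 -1.319 -2.752
v -3.074 -1.971 -3.802
v -2.406 -1.217 -2.98
v -3.028 -1.772 -4.022
v -2.36 -1.018 -3.2
v 3.722 -1.787 -0.481
v 4.503 -2.043 -0.597
v 4.699 -1.989 0.606
v 3.918 -1.733 0.721
v 4.536 -1.7 -0.618
v 4.732 -1.646 0.585
v 4.428 -1.372 -0.615
v 4.624 -1.319 0.588
v 4.199 -1.116 -0.589
v 4.395 -1.062 0.614
v 3.887 -0.976 -0.544
v 4.083 -0.922 0.658
v 3.546 -0.976 -0.489
v 3.742 -0.922 0.714
v 3.236 -1.116 -0.432
v 3.432 -1.062 0.771
v 3.01 -1.372 -0.384
v 3.206 -1.319 0.819
v 2.907 -1.7 -0.352
v 3.103 -1.647 0.85
v 2.945 -2.043 -0.343
v 3.141 -1.989 0.86
v 3.117 -2.342 -0.358
v 3.313 -2.288 0.845
v 3.394 -2.544 -0.394
v 3.59 -2.491 0.809
v 3.728 -2.616 -0.445
v 3.924 -2.562 0.757
v 4.061 -2.544 -0.503
v 4.257 -2.491 0.7
v 4.335 -2.342 -0.557
v 4.531 -2.288 0.646
f 2 1 5
f 2 5 3
f 3 5 6
f 3 6 4
f 5 1 7
f 5 7 6
f 6 7 8
f 6 8 4
f 7 1 9
f 7 9 8
f 8 9 10
f 8 10 4
f 9 1 11
f 9 11 10
f 10 11 12
f 10 12 4
f 11 1 13
f 11 13 12
f 12 13 14
f 12 14 4
f 13 1 15
f 13 15 14
f 14 15 16
f 14 16 4
f 15 1 17
f 15 17 16
f 16 17 18
f 16 18 4
f 17 1 19
f 17 19 18
f 18 19 20
f 18 20 4
f 19 1 21
f 19 21 20
f 20 21 22
f 20 22 4
f 21 1 23
f 21 23 22
f 22 23 24
f 22 24 4
f 23 1 25
f 23 25 24
f 24 25 26
f 24 26 4
f 25 1 2
f 25 2 26
f 26 2 3
f 26 3 4
f 28 27 31
f 28 31 29
f 29 31 32
f 29 32 30
f 31 27 33
f 31 33 32
f 32 33 34
f 32 34 30
f 33 27 35
f 33 35 34
f 34 35 36
f 34 36 30
f 35 27 37
f 35 37 36
f 36 37 38
f 36 38 30
f 37 27 39
f 37 39 38
f 38 39 40
f 38 40 30
f 39 27 41
f 39 41 40
f 40 41 42
f 40 42 30
f 41 27 43
f 41 43 42
f 42 43 44
f 42 44 30
f 43 27 45
f 43 45 44
f 44 45 46
f 44 46 30
f 45 27 47
f 45 47 46
f 46 47 48
f 46 48 30
f 47 27 49
f 47 49 48
f 48 49 50
f 48 50 30
f 49 27 51
f 49 51 50
f 50 51 52
f 50 52 30
f 51 27 53
f 51 53 52
f 52 53 54
f 52 54 30
f 53 27 55
f 53 55 54
f 54 55 56
f 54 56 30
f 55 27 57
f 55 57 56
f 56 57 58
f 56 58 30
f 57 27 28
f 57 28 58
f 58 28 29
f 58 29 30



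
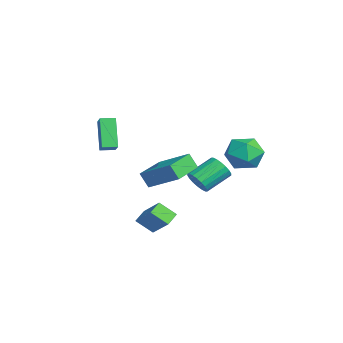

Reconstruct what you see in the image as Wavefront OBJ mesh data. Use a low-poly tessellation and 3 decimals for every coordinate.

v 2.661 3.112 3.052
v 3.548 3.47 2.48
v 2.572 1.65 2
v 3.459 2.008 1.428
v 3.577 1.667 2.482
v 3.632 2.57 3.133
v 2.488 2.55 1.347
v 2.543 3.453 1.998
v 3.441 3.123 1.427
v 4.114 2.577 2.128
v 2.006 2.543 2.352
v 2.679 1.997 3.053
v -2.999 1.087 -2.353
v -2.698 0.8 -1.681
v -3.299 2.147 -0.836
v -3.601 2.433 -1.507
v -2.435 0.996 -1.807
v -3.036 2.343 -0.962
v -2.284 1.211 -2.041
v -2.885 2.558 -1.196
v -2.275 1.4 -2.337
v -2.876 2.747 -1.492
v -2.409 1.528 -2.636
v -3.01 2.875 -1.791
v -2.66 1.568 -2.879
v -3.261 2.915 -2.034
v -2.978 1.513 -3.017
v -3.58 2.86 -2.172
v -3.301 1.373 -3.024
v -3.902 2.72 -2.179
v -3.564 1.177 -2.898
v -4.165 2.524 -2.053
v -3.715 0.962 -2.664
v -4.316 2.309 -1.819
v -3.724 0.773 -2.368
v -4.325 2.12 -1.523
v -3.59 0.645 -2.069
v -4.191 1.992 -1.224
v -3.339 0.605 -1.826
v -3.94 1.952 -0.981
v -3.02 0.66 -1.688
v -3.622 2.007 -0.843
v -1.87 -1.597 -2.047
v -2.133 -2.021 -1.158
v -3.438 -0.408 -1.944
v -3.701 -0.833 -1.054
v -0.719 -0.167 -1.026
v -0.982 -0.592 -0.136
v -2.287 1.021 -0.922
v -2.55 0.597 -0.033
v 2.128 -1.811 -3.39
v 1.89 -2.654 -2.646
v 1.507 -1.318 -3.031
v 1.268 -2.162 -2.287
v 3.252 -1.178 -2.313
v 3.013 -2.022 -1.569
v 2.63 -0.686 -1.954
v 2.392 -1.529 -1.21
v -1.059 -4.243 3.092
v -0.274 -4.178 3.623
v -1.105 -3.445 3.062
v -0.32 -3.38 3.594
v 0 -4.24 1.526
v 0.785 -4.175 2.058
v -0.046 -3.442 1.497
v 0.739 -3.377 2.028
f 1 12 6
f 1 6 2
f 1 2 8
f 1 8 11
f 1 11 12
f 2 6 10
f 6 12 5
f 12 11 3
f 11 8 7
f 8 2 9
f 4 10 5
f 4 5 3
f 4 3 7
f 4 7 9
f 4 9 10
f 5 10 6
f 3 5 12
f 7 3 11
f 9 7 8
f 10 9 2
f 14 13 17
f 14 17 15
f 15 17 18
f 15 18 16
f 17 13 19
f 17 19 18
f 18 19 20
f 18 20 16
f 19 13 21
f 19 21 20
f 20 21 22
f 20 22 16
f 21 13 23
f 21 23 22
f 22 23 24
f 22 24 16
f 23 13 25
f 23 25 24
f 24 25 26
f 24 26 16
f 25 13 27
f 25 27 26
f 26 27 28
f 26 28 16
f 27 13 29
f 27 29 28
f 28 29 30
f 28 30 16
f 29 13 31
f 29 31 30
f 30 31 32
f 30 32 16
f 31 13 33
f 31 33 32
f 32 33 34
f 32 34 16
f 33 13 35
f 33 35 34
f 34 35 36
f 34 36 16
f 35 13 37
f 35 37 36
f 36 37 38
f 36 38 16
f 37 13 39
f 37 39 38
f 38 39 40
f 38 40 16
f 39 13 41
f 39 41 40
f 40 41 42
f 40 42 16
f 41 13 14
f 41 14 42
f 42 14 15
f 42 15 16
f 44 46 43
f 47 44 43
f 43 46 45
f 45 47 43
f 44 50 46
f 48 44 47
f 48 50 44
f 46 50 45
f 49 47 45
f 45 50 49
f 49 48 47
f 50 48 49
f 52 54 51
f 55 52 51
f 51 54 53
f 53 55 51
f 52 58 54
f 56 52 55
f 56 58 52
f 54 58 53
f 57 55 53
f 53 58 57
f 57 56 55
f 58 56 57
f 60 62 59
f 63 60 59
f 59 62 61
f 61 63 59
f 60 66 62
f 64 60 63
f 64 66 60
f 62 66 61
f 65 63 61
f 61 66 65
f 65 64 63
f 66 64 65



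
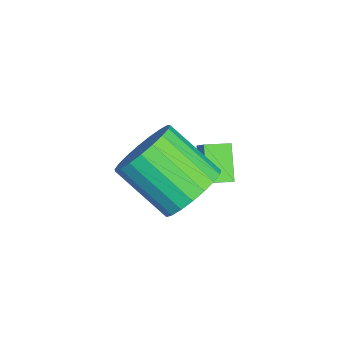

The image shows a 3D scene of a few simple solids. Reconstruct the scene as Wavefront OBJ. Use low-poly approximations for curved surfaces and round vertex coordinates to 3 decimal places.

v 1.141 0.489 3.285
v 1.99 0.458 3.903
v 1.087 -0.92 5.072
v 0.239 -0.889 4.455
v 1.752 0.772 4.091
v 0.85 -0.606 5.26
v 1.409 1.038 4.139
v 0.507 -0.34 5.309
v 1.02 1.209 4.04
v 0.118 -0.169 5.209
v 0.651 1.255 3.81
v -0.251 -0.123 4.98
v 0.368 1.169 3.49
v -0.535 -0.209 4.659
v 0.218 0.965 3.134
v -0.685 -0.413 4.303
v 0.227 0.679 2.804
v -0.675 -0.699 3.974
v 0.395 0.36 2.558
v -0.507 -1.018 3.727
v 0.692 0.064 2.437
v -0.211 -1.315 3.606
v 1.066 -0.16 2.463
v 0.164 -1.538 3.632
v 1.454 -0.271 2.631
v 0.551 -1.649 3.8
v 1.787 -0.25 2.912
v 0.885 -1.628 4.082
v 2.009 -0.102 3.258
v 1.106 -1.48 4.427
v 2.08 0.148 3.609
v 1.178 -1.23 4.778
v -1.503 0.744 0.736
v -2.468 0.684 1.574
v -1.642 1.545 0.633
v -2.607 1.485 1.471
v -0.913 0.935 1.429
v -1.878 0.875 2.267
v -1.052 1.736 1.326
v -2.017 1.676 2.164
f 2 1 5
f 2 5 3
f 3 5 6
f 3 6 4
f 5 1 7
f 5 7 6
f 6 7 8
f 6 8 4
f 7 1 9
f 7 9 8
f 8 9 10
f 8 10 4
f 9 1 11
f 9 11 10
f 10 11 12
f 10 12 4
f 11 1 13
f 11 13 12
f 12 13 14
f 12 14 4
f 13 1 15
f 13 15 14
f 14 15 16
f 14 16 4
f 15 1 17
f 15 17 16
f 16 17 18
f 16 18 4
f 17 1 19
f 17 19 18
f 18 19 20
f 18 20 4
f 19 1 21
f 19 21 20
f 20 21 22
f 20 22 4
f 21 1 23
f 21 23 22
f 22 23 24
f 22 24 4
f 23 1 25
f 23 25 24
f 24 25 26
f 24 26 4
f 25 1 27
f 25 27 26
f 26 27 28
f 26 28 4
f 27 1 29
f 27 29 28
f 28 29 30
f 28 30 4
f 29 1 31
f 29 31 30
f 30 31 32
f 30 32 4
f 31 1 2
f 31 2 32
f 32 2 3
f 32 3 4
f 34 36 33
f 37 34 33
f 33 36 35
f 35 37 33
f 34 40 36
f 38 34 37
f 38 40 34
f 36 40 35
f 39 37 35
f 35 40 39
f 39 38 37
f 40 38 39



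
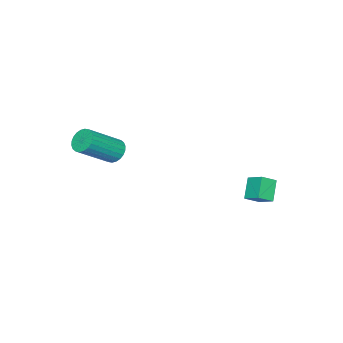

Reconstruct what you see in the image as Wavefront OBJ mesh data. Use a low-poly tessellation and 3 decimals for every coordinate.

v 0.08 -3.006 -0.733
v 0.509 -2.624 -1.036
v 1.969 -3.291 0.19
v 1.54 -3.674 0.493
v 0.426 -2.469 -0.853
v 1.886 -3.137 0.373
v 0.29 -2.397 -0.651
v 1.75 -3.064 0.574
v 0.122 -2.417 -0.462
v 1.582 -3.084 0.763
v -0.052 -2.527 -0.314
v 1.408 -3.194 0.911
v -0.206 -2.71 -0.23
v 1.254 -3.377 0.995
v -0.317 -2.938 -0.223
v 1.143 -3.605 1.003
v -0.367 -3.176 -0.293
v 1.093 -3.844 0.933
v -0.349 -3.389 -0.43
v 1.111 -4.056 0.796
v -0.266 -3.543 -0.613
v 1.194 -4.211 0.613
v -0.13 -3.616 -0.814
v 1.33 -4.283 0.411
v 0.038 -3.596 -1.003
v 1.498 -4.263 0.222
v 0.212 -3.486 -1.151
v 1.672 -4.153 0.074
v 0.366 -3.303 -1.235
v 1.826 -3.97 -0.01
v 0.477 -3.075 -1.243
v 1.937 -3.742 -0.017
v 0.527 -2.836 -1.173
v 1.987 -3.504 0.053
v -4.313 1.923 -3.348
v -3.685 1.53 -2.91
v -4.118 2.744 -2.891
v -3.49 2.352 -2.453
v -3.55 2.208 -4.187
v -2.922 1.816 -3.749
v -3.355 3.03 -3.73
v -2.727 2.637 -3.292
f 2 1 5
f 2 5 3
f 3 5 6
f 3 6 4
f 5 1 7
f 5 7 6
f 6 7 8
f 6 8 4
f 7 1 9
f 7 9 8
f 8 9 10
f 8 10 4
f 9 1 11
f 9 11 10
f 10 11 12
f 10 12 4
f 11 1 13
f 11 13 12
f 12 13 14
f 12 14 4
f 13 1 15
f 13 15 14
f 14 15 16
f 14 16 4
f 15 1 17
f 15 17 16
f 16 17 18
f 16 18 4
f 17 1 19
f 17 19 18
f 18 19 20
f 18 20 4
f 19 1 21
f 19 21 20
f 20 21 22
f 20 22 4
f 21 1 23
f 21 23 22
f 22 23 24
f 22 24 4
f 23 1 25
f 23 25 24
f 24 25 26
f 24 26 4
f 25 1 27
f 25 27 26
f 26 27 28
f 26 28 4
f 27 1 29
f 27 29 28
f 28 29 30
f 28 30 4
f 29 1 31
f 29 31 30
f 30 31 32
f 30 32 4
f 31 1 33
f 31 33 32
f 32 33 34
f 32 34 4
f 33 1 2
f 33 2 34
f 34 2 3
f 34 3 4
f 36 38 35
f 39 36 35
f 35 38 37
f 37 39 35
f 36 42 38
f 40 36 39
f 40 42 36
f 38 42 37
f 41 39 37
f 37 42 41
f 41 40 39
f 42 40 41



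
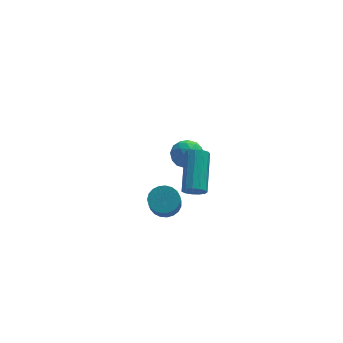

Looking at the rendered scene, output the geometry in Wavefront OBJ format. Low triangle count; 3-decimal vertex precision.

v -2.028 3.854 -3.612
v -1.595 3.867 -2.891
v -2.025 2.493 -3.589
v -1.592 2.506 -2.868
v -2.392 2.764 -2.883
v -2.395 3.605 -2.897
v -1.225 2.755 -3.583
v -1.228 3.596 -3.597
v -1.099 3.188 -2.873
v -1.82 3.193 -2.44
v -1.8 3.167 -4.04
v -2.521 3.172 -3.607
v -1.812 3.98 -3.253
v -1.808 2.38 -3.227
v -2.279 2.532 -3.235
v -2.024 2.539 -2.812
v -2.282 3.826 -3.257
v -2.027 3.833 -2.833
v -2.496 3.185 -2.828
v -1.593 2.527 -3.647
v -1.338 2.534 -3.223
v -1.596 3.821 -3.668
v -1.341 3.828 -3.245
v -1.124 3.175 -3.652
v -1.266 3.588 -2.819
v -1.264 2.788 -2.806
v -1.049 2.935 -3.226
v -1.05 3.429 -3.234
v -1.69 3.591 -2.565
v -1.688 2.792 -2.551
v -2.158 2.943 -2.56
v -2.16 3.437 -2.568
v -1.398 3.192 -2.554
v -1.932 3.568 -3.929
v -1.93 2.769 -3.915
v -1.46 2.923 -3.912
v -1.462 3.417 -3.92
v -2.356 3.572 -3.674
v -2.354 2.772 -3.661
v -2.57 2.931 -3.246
v -2.571 3.425 -3.254
v -2.222 3.168 -3.926
v -2.506 -2.973 -0.176
v -2.307 -3.286 0.257
v -1.896 -1.54 1.329
v -2.094 -1.227 0.896
v -2.056 -3.227 0.065
v -1.645 -1.481 1.138
v -1.948 -3.088 -0.203
v -1.537 -1.342 0.869
v -2.017 -2.912 -0.463
v -1.606 -1.166 0.609
v -2.241 -2.755 -0.632
v -1.83 -1.009 0.441
v -2.549 -2.668 -0.656
v -2.138 -0.922 0.417
v -2.843 -2.678 -0.528
v -2.432 -0.932 0.545
v -3.03 -2.781 -0.288
v -2.619 -1.035 0.785
v -3.051 -2.945 -0.013
v -2.64 -1.199 1.06
v -2.898 -3.118 0.211
v -2.487 -1.372 1.283
v -2.621 -3.245 0.311
v -2.21 -1.499 1.384
v -3.657 -2.182 -1.631
v -3.031 -1.951 -1.36
v -3.217 -2.767 -0.238
v -3.843 -2.998 -0.509
v -3.225 -1.753 -1.248
v -3.41 -2.569 -0.125
v -3.493 -1.628 -1.201
v -3.679 -2.444 -0.079
v -3.79 -1.599 -1.229
v -3.975 -2.415 -0.107
v -4.064 -1.671 -1.327
v -4.249 -2.487 -0.205
v -4.267 -1.832 -1.477
v -4.453 -2.648 -0.355
v -4.365 -2.052 -1.654
v -4.551 -2.869 -0.532
v -4.341 -2.296 -1.827
v -4.526 -3.112 -0.704
v -4.198 -2.519 -1.966
v -4.384 -3.335 -0.843
v -3.962 -2.685 -2.047
v -4.148 -3.501 -0.925
v -3.673 -2.763 -2.056
v -3.859 -3.579 -0.934
v -3.382 -2.741 -1.992
v -3.567 -3.557 -0.87
v -3.138 -2.622 -1.865
v -3.323 -3.438 -0.743
v -2.984 -2.427 -1.698
v -3.169 -3.243 -0.576
v -2.946 -2.19 -1.52
v -3.131 -3.006 -0.397
f 1 38 17
f 38 12 41
f 17 41 6
f 38 41 17
f 1 17 13
f 17 6 18
f 13 18 2
f 17 18 13
f 1 13 22
f 13 2 23
f 22 23 8
f 13 23 22
f 1 22 34
f 22 8 37
f 34 37 11
f 22 37 34
f 1 34 38
f 34 11 42
f 38 42 12
f 34 42 38
f 2 18 29
f 18 6 32
f 29 32 10
f 18 32 29
f 6 41 19
f 41 12 40
f 19 40 5
f 41 40 19
f 12 42 39
f 42 11 35
f 39 35 3
f 42 35 39
f 11 37 36
f 37 8 24
f 36 24 7
f 37 24 36
f 8 23 28
f 23 2 25
f 28 25 9
f 23 25 28
f 4 30 16
f 30 10 31
f 16 31 5
f 30 31 16
f 4 16 14
f 16 5 15
f 14 15 3
f 16 15 14
f 4 14 21
f 14 3 20
f 21 20 7
f 14 20 21
f 4 21 26
f 21 7 27
f 26 27 9
f 21 27 26
f 4 26 30
f 26 9 33
f 30 33 10
f 26 33 30
f 5 31 19
f 31 10 32
f 19 32 6
f 31 32 19
f 3 15 39
f 15 5 40
f 39 40 12
f 15 40 39
f 7 20 36
f 20 3 35
f 36 35 11
f 20 35 36
f 9 27 28
f 27 7 24
f 28 24 8
f 27 24 28
f 10 33 29
f 33 9 25
f 29 25 2
f 33 25 29
f 44 43 47
f 44 47 45
f 45 47 48
f 45 48 46
f 47 43 49
f 47 49 48
f 48 49 50
f 48 50 46
f 49 43 51
f 49 51 50
f 50 51 52
f 50 52 46
f 51 43 53
f 51 53 52
f 52 53 54
f 52 54 46
f 53 43 55
f 53 55 54
f 54 55 56
f 54 56 46
f 55 43 57
f 55 57 56
f 56 57 58
f 56 58 46
f 57 43 59
f 57 59 58
f 58 59 60
f 58 60 46
f 59 43 61
f 59 61 60
f 60 61 62
f 60 62 46
f 61 43 63
f 61 63 62
f 62 63 64
f 62 64 46
f 63 43 65
f 63 65 64
f 64 65 66
f 64 66 46
f 65 43 44
f 65 44 66
f 66 44 45
f 66 45 46
f 68 67 71
f 68 71 69
f 69 71 72
f 69 72 70
f 71 67 73
f 71 73 72
f 72 73 74
f 72 74 70
f 73 67 75
f 73 75 74
f 74 75 76
f 74 76 70
f 75 67 77
f 75 77 76
f 76 77 78
f 76 78 70
f 77 67 79
f 77 79 78
f 78 79 80
f 78 80 70
f 79 67 81
f 79 81 80
f 80 81 82
f 80 82 70
f 81 67 83
f 81 83 82
f 82 83 84
f 82 84 70
f 83 67 85
f 83 85 84
f 84 85 86
f 84 86 70
f 85 67 87
f 85 87 86
f 86 87 88
f 86 88 70
f 87 67 89
f 87 89 88
f 88 89 90
f 88 90 70
f 89 67 91
f 89 91 90
f 90 91 92
f 90 92 70
f 91 67 93
f 91 93 92
f 92 93 94
f 92 94 70
f 93 67 95
f 93 95 94
f 94 95 96
f 94 96 70
f 95 67 97
f 95 97 96
f 96 97 98
f 96 98 70
f 97 67 68
f 97 68 98
f 98 68 69
f 98 69 70

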